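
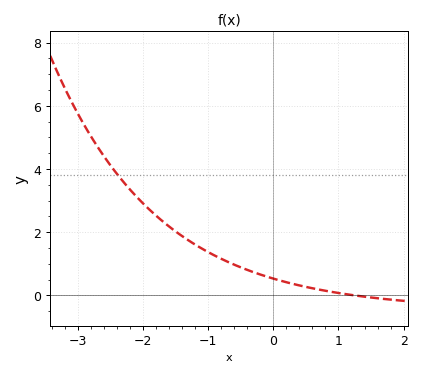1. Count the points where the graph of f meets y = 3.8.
1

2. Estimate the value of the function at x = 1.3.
0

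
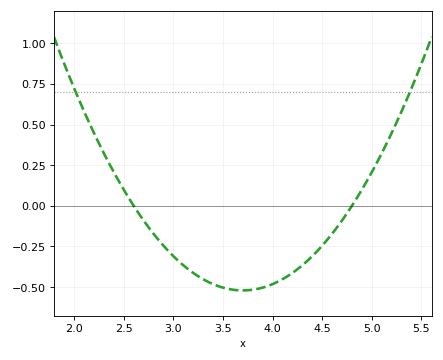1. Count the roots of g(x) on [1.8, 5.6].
2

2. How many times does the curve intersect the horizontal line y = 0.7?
2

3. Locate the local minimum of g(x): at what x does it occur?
3.7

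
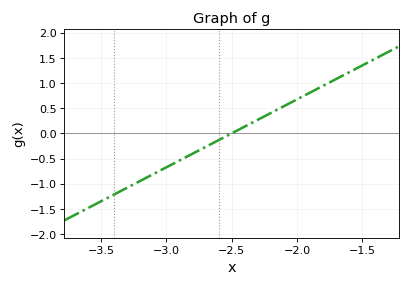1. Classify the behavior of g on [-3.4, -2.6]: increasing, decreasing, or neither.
increasing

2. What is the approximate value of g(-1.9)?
0.8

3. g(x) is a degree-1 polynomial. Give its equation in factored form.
y = 1.35(x + 2.5)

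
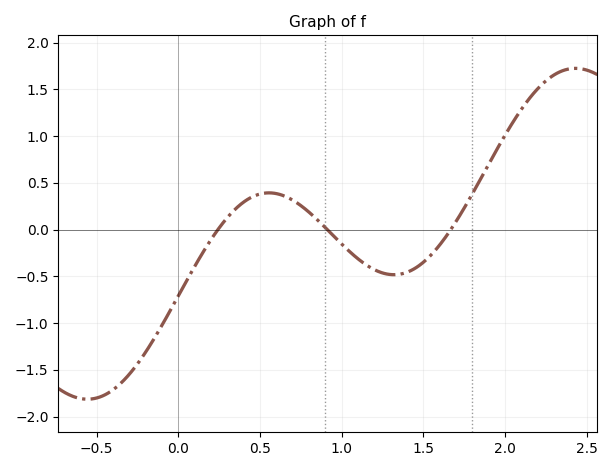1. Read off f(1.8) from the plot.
0.383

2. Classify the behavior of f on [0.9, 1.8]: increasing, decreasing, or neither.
neither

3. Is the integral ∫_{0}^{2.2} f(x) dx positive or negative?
positive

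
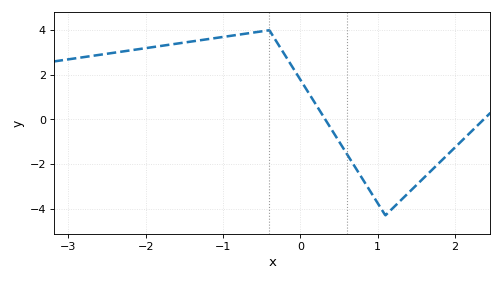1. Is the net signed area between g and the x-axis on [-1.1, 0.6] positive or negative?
positive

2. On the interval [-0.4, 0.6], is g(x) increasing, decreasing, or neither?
decreasing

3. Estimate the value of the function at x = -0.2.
2.89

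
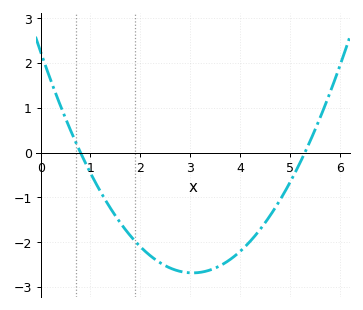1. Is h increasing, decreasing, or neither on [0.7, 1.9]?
decreasing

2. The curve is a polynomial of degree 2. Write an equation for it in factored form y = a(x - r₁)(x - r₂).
y = 0.53(x - 0.8)(x - 5.3)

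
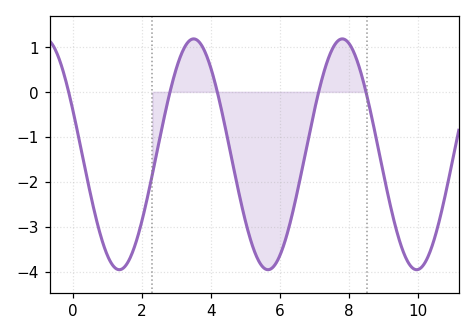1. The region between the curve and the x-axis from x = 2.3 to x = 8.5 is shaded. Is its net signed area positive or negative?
negative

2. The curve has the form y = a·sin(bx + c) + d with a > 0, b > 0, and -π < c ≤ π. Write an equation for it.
y = 2.57sin(1.46x + 2.75) - 1.39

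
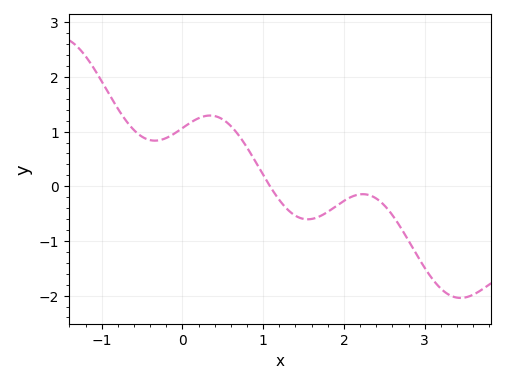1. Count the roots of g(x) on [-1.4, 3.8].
1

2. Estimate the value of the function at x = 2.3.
-0.2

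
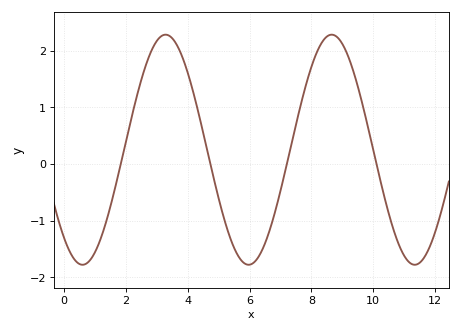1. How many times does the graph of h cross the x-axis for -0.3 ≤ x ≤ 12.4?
4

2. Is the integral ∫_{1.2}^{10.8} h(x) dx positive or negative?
positive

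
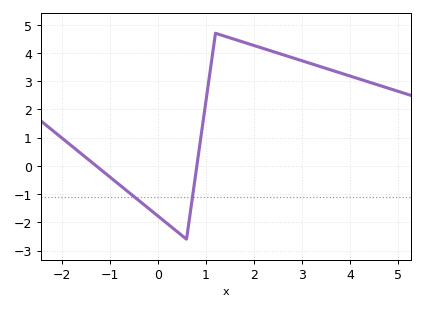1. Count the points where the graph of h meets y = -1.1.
2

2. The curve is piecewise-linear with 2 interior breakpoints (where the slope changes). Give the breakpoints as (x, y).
(0.6, -2.6); (1.2, 4.7)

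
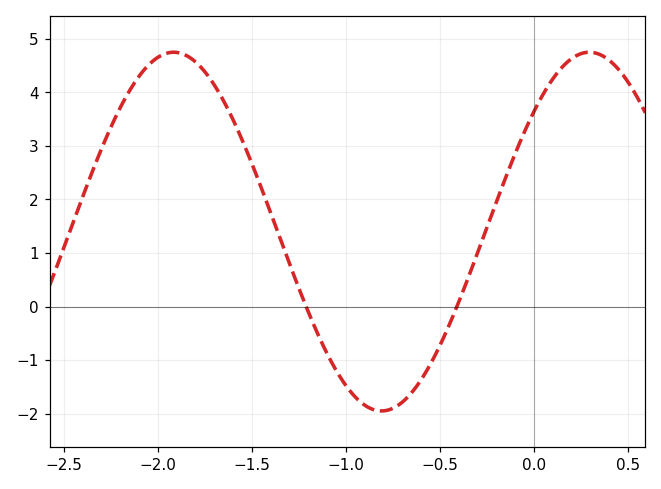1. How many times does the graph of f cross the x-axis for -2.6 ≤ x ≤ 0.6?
2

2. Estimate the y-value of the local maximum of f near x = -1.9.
4.7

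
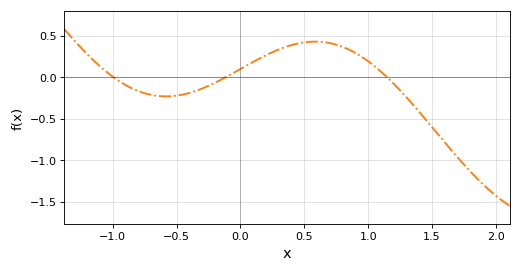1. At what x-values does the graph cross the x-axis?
-1, -0.1, 1.15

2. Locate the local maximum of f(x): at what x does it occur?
0.6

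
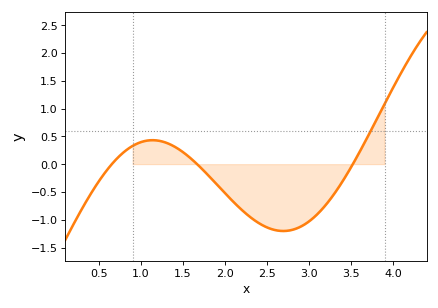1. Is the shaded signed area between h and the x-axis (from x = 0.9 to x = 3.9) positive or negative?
negative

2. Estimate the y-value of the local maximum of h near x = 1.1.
0.45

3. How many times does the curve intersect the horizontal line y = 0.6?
1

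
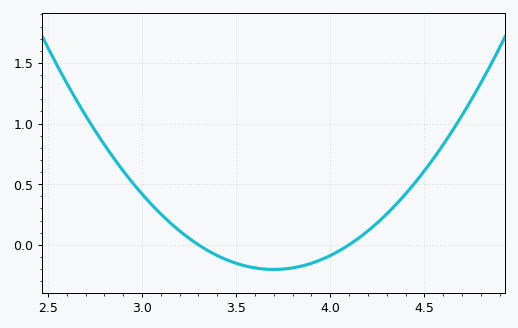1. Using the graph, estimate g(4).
-0.089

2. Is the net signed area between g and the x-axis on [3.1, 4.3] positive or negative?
negative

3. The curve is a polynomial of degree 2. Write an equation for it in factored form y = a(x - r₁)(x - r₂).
y = 1.27(x - 3.3)(x - 4.1)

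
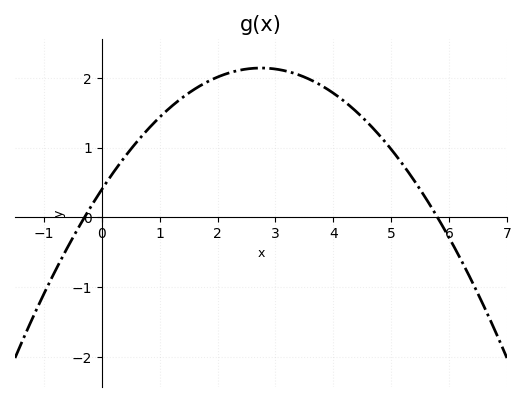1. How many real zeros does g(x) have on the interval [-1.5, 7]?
2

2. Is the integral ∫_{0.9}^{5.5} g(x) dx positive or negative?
positive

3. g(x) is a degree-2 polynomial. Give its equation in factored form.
y = -0.23(x + 0.3)(x - 5.8)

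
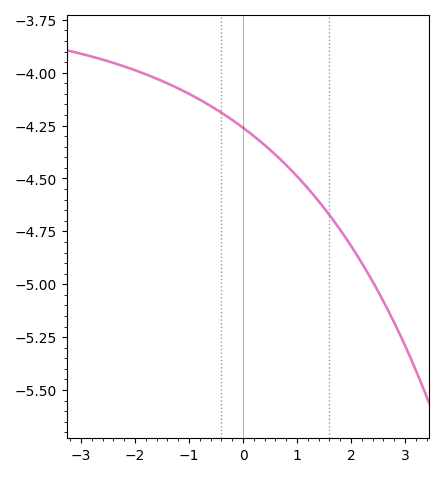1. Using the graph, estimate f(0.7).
-4.41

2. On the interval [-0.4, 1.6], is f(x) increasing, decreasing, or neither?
decreasing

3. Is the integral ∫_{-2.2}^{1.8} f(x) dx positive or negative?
negative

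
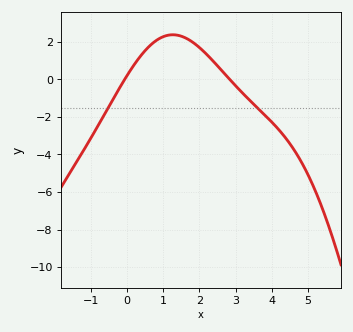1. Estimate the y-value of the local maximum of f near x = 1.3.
2.37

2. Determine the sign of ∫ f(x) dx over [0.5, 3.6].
positive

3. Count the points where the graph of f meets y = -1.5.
2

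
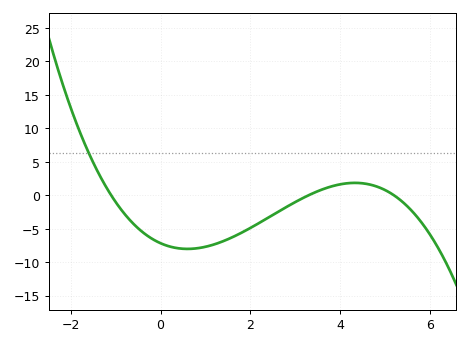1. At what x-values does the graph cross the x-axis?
-1.1, 3.3, 5.2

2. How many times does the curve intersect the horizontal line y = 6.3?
1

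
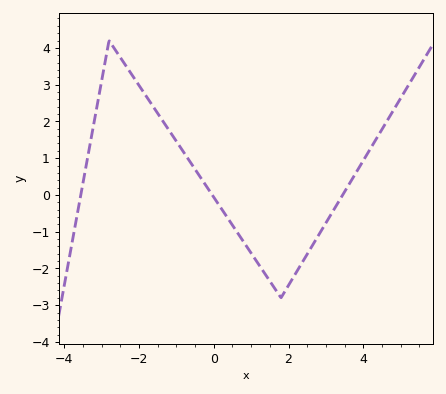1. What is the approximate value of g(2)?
-2.5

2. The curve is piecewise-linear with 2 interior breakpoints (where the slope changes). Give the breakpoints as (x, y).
(-2.8, 4.2); (1.8, -2.8)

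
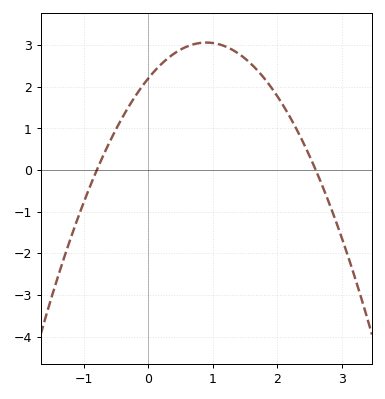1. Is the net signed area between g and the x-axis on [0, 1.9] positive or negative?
positive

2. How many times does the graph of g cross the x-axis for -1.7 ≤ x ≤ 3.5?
2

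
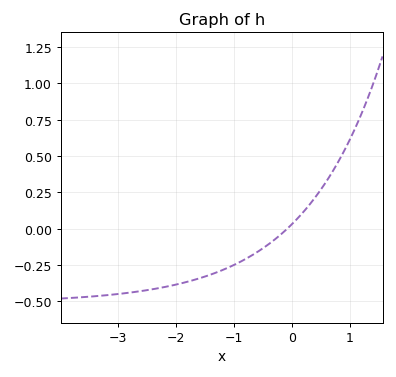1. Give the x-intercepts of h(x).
-0.1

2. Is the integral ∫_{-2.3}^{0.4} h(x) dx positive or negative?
negative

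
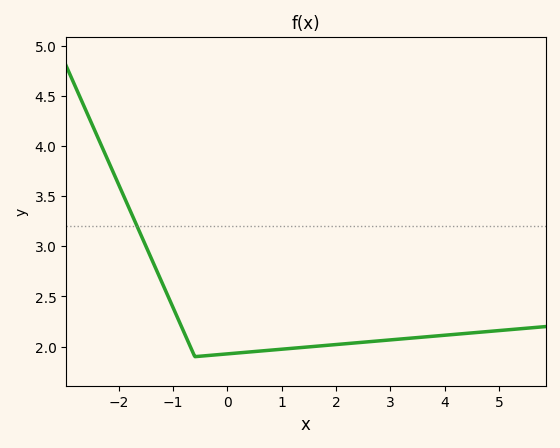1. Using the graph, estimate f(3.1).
2.05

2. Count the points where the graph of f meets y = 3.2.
1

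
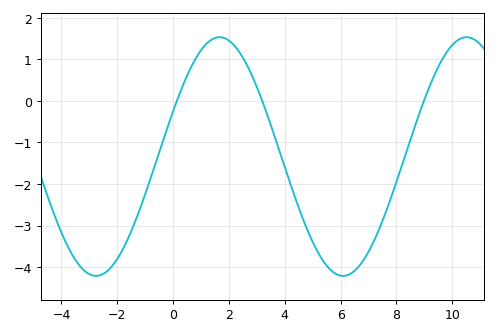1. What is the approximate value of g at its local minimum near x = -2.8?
-4.21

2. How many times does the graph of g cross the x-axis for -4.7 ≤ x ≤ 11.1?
3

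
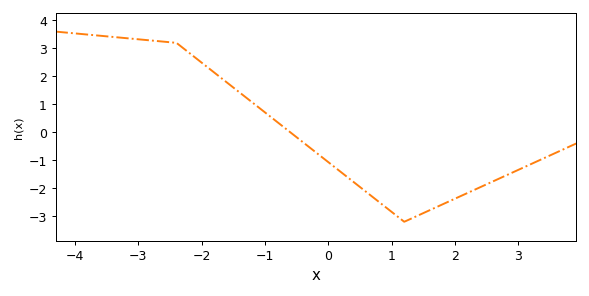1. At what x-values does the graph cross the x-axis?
-0.6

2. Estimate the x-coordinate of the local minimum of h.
1.2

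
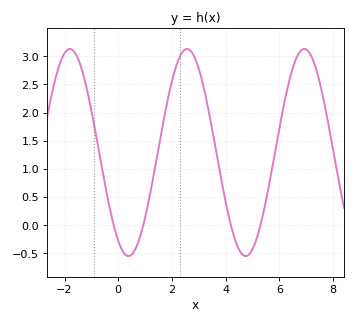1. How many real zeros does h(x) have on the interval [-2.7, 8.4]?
4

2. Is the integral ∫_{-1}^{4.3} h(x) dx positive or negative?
positive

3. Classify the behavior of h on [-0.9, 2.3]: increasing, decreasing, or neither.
neither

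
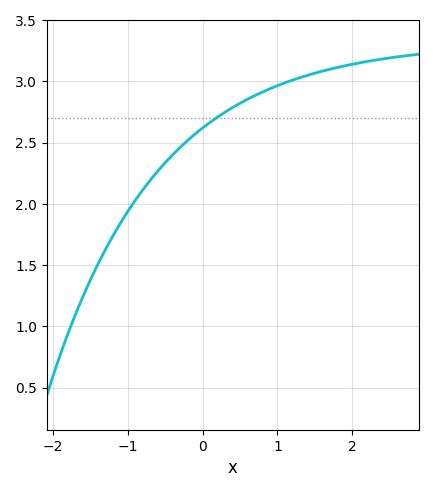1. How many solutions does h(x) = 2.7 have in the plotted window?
1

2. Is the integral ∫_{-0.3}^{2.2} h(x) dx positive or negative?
positive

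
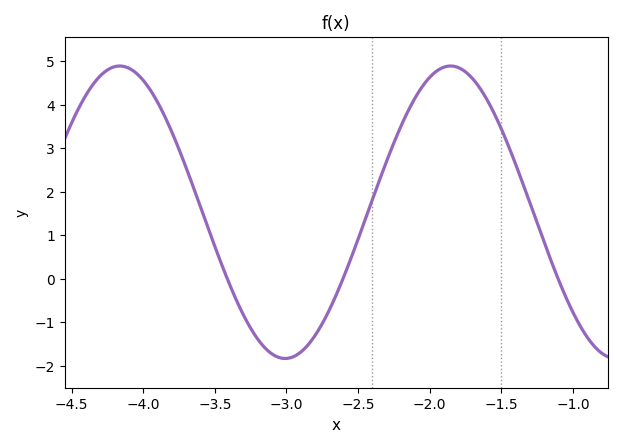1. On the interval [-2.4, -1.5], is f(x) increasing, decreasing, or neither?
neither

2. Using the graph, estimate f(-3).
-1.83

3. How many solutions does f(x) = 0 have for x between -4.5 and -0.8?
3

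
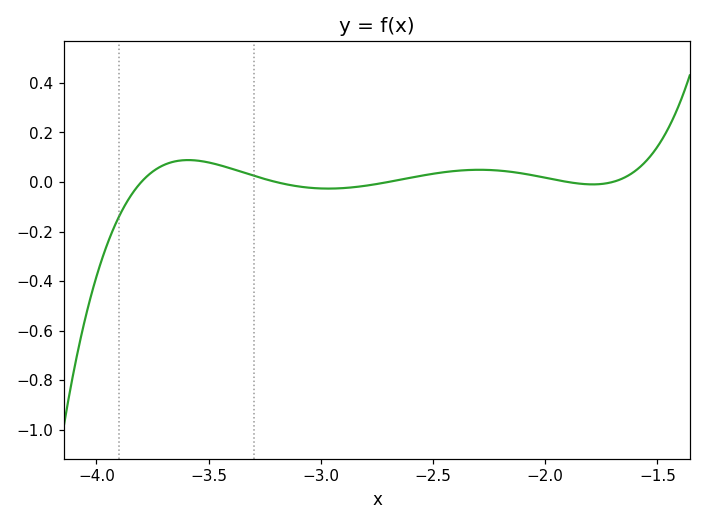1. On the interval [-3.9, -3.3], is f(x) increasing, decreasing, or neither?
neither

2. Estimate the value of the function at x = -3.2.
0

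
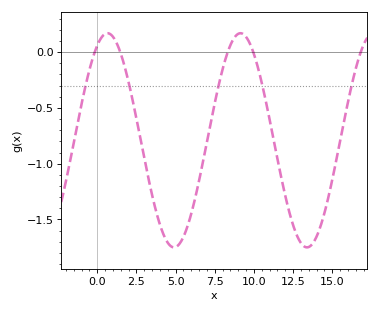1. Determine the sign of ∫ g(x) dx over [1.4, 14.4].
negative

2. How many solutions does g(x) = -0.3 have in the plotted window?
5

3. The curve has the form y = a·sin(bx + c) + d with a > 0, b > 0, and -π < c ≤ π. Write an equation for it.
y = 0.96sin(0.74x + 1.1) - 0.79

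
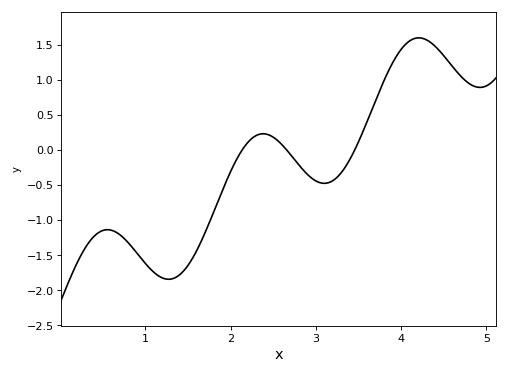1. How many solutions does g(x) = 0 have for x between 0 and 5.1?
3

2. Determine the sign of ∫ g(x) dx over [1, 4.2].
negative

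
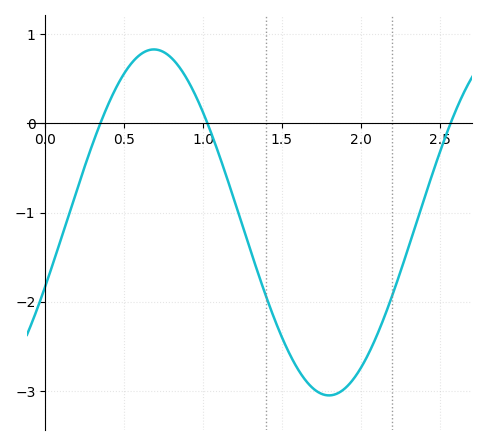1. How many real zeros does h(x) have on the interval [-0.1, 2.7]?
3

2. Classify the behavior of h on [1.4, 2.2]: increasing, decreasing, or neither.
neither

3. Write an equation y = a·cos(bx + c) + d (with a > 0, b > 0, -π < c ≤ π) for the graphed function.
y = 1.94cos(2.8x - 1.9) - 1.11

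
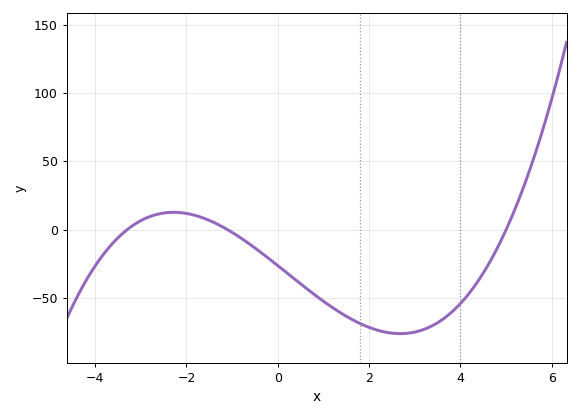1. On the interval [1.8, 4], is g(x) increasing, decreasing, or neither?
neither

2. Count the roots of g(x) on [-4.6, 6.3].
3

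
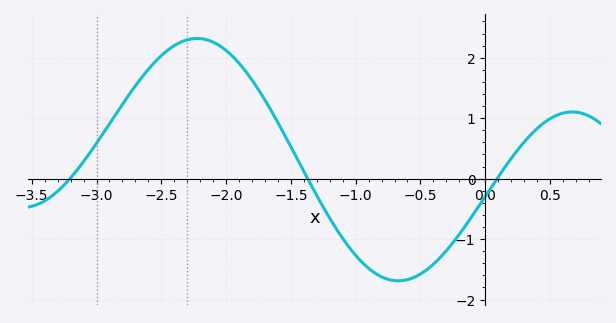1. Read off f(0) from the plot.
-0.3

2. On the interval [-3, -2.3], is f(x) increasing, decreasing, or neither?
increasing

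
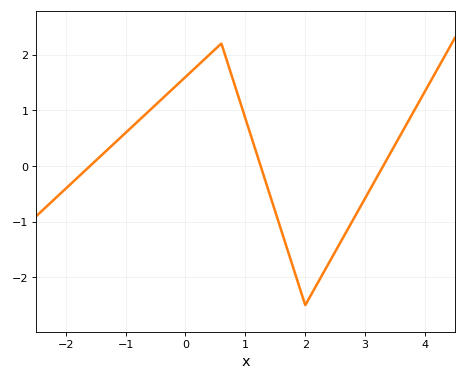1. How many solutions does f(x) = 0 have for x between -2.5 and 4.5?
3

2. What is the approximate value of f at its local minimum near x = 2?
-2.5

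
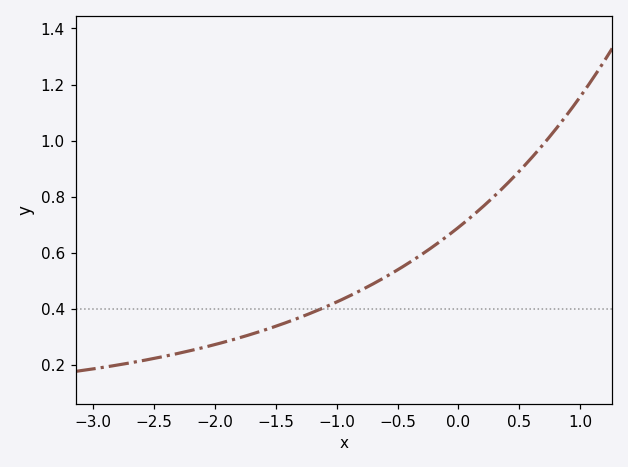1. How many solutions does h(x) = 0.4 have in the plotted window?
1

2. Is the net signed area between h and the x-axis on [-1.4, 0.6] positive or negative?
positive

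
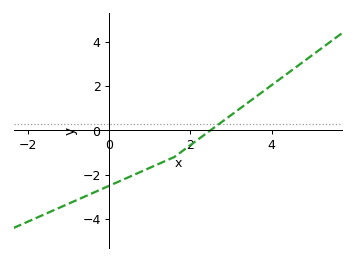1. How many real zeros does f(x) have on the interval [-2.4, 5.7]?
1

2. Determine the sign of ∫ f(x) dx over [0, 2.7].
negative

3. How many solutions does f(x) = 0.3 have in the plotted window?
1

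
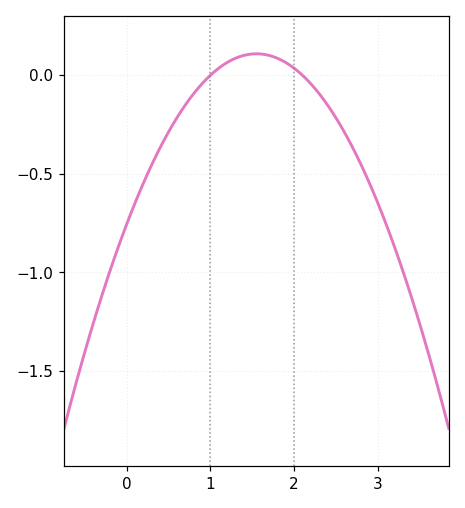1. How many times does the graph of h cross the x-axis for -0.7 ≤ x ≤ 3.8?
2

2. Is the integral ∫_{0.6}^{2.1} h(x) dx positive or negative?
positive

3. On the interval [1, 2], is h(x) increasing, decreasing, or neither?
neither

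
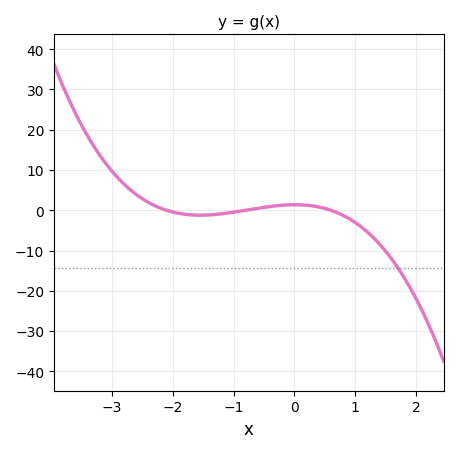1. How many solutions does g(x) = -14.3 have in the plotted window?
1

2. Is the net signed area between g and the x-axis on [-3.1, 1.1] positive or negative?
positive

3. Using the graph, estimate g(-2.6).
4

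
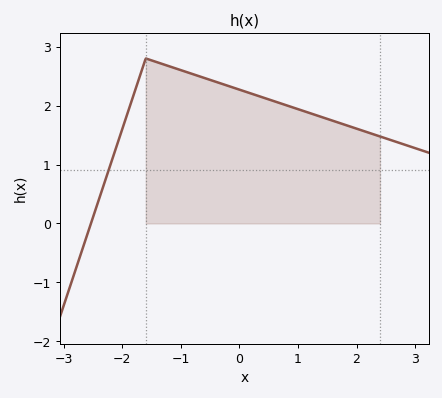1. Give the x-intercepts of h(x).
-2.5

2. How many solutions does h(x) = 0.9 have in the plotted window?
1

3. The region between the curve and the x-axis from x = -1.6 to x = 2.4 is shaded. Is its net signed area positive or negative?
positive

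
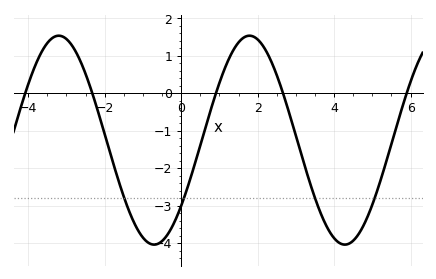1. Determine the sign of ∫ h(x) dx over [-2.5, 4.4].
negative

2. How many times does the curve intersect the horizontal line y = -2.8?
4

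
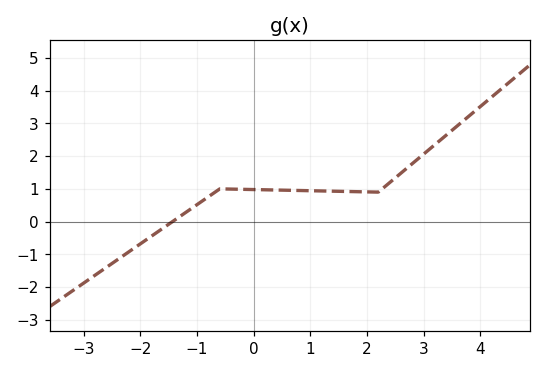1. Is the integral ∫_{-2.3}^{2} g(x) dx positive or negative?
positive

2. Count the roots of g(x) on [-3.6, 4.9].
1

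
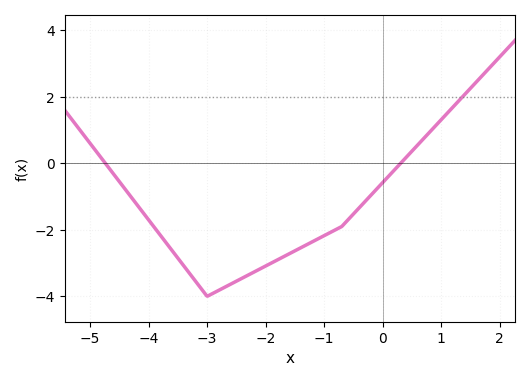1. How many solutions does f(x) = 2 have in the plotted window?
1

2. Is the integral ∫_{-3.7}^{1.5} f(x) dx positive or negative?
negative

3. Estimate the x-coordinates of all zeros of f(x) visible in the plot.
-4.8, 0.4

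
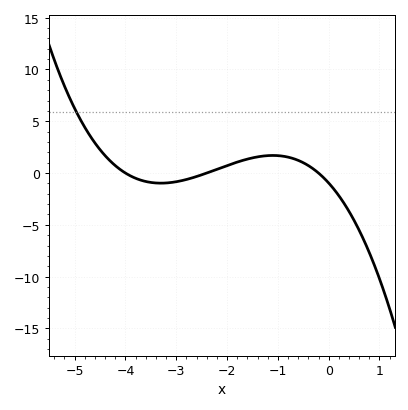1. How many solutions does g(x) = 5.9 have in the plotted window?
1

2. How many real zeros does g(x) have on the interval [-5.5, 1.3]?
3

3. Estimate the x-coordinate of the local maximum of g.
-1.1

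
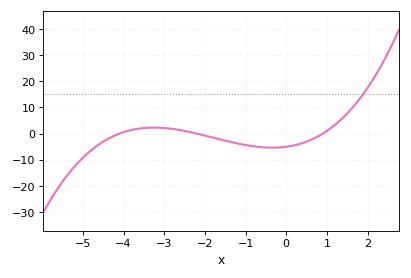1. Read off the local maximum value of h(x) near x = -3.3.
2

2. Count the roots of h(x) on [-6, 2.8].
3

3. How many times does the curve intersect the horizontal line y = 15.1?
1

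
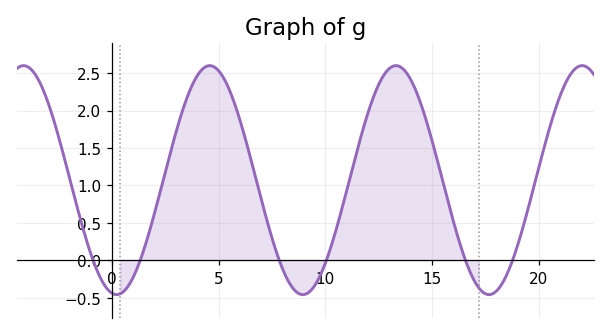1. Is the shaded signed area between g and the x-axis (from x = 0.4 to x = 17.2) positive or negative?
positive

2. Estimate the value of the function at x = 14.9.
1.71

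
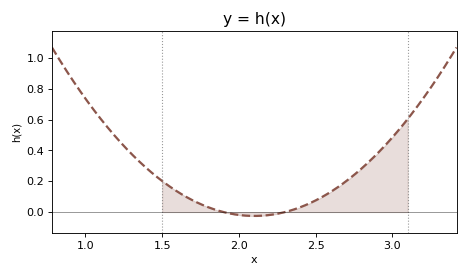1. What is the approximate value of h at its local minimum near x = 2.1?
-0.02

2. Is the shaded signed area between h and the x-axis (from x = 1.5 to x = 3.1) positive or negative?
positive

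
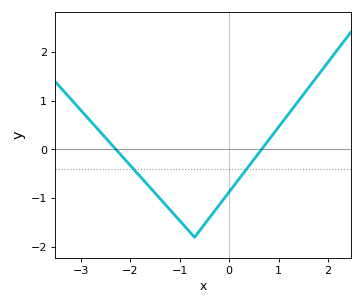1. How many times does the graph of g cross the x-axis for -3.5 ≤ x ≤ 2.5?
2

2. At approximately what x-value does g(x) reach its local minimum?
-0.7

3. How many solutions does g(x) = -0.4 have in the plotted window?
2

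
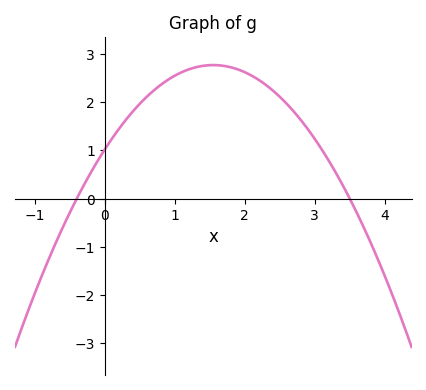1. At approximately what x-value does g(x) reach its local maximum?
1.6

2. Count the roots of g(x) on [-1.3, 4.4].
2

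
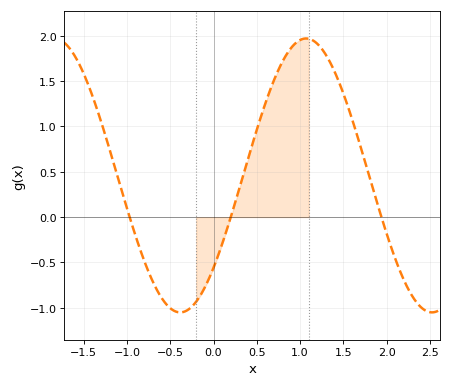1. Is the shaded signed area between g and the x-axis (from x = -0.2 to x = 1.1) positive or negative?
positive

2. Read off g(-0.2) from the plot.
-0.95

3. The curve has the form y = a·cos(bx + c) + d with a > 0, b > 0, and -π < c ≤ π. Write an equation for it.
y = 1.51cos(2.2x - 2.3) + 0.46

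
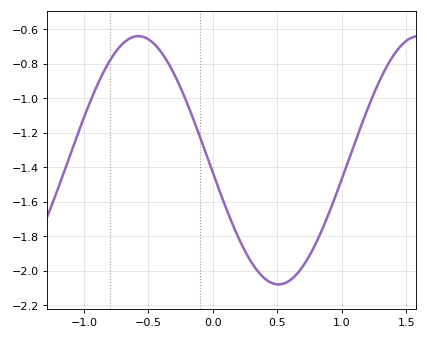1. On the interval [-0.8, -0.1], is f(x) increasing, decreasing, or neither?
neither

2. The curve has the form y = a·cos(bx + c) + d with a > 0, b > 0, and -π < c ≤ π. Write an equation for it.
y = 0.72cos(2.89x + 1.67) - 1.36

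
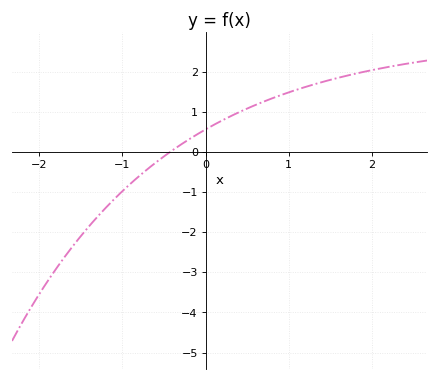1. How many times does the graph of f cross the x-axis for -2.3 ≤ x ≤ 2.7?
1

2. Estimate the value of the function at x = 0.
0.6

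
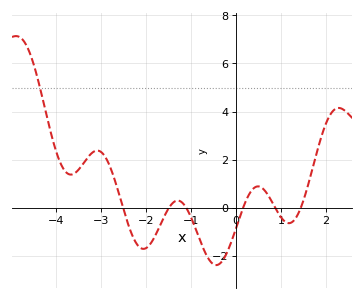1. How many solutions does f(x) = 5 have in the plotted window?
1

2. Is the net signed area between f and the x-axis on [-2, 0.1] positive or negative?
negative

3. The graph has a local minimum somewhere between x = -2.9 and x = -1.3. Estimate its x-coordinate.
-2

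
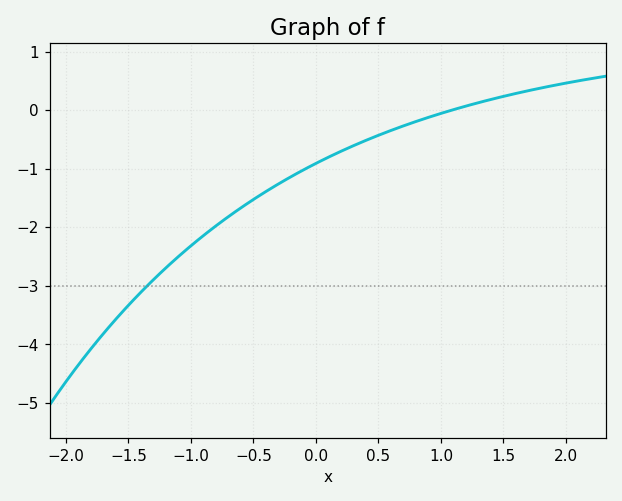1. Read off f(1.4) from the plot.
0.182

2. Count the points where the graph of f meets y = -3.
1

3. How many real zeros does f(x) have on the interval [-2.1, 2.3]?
1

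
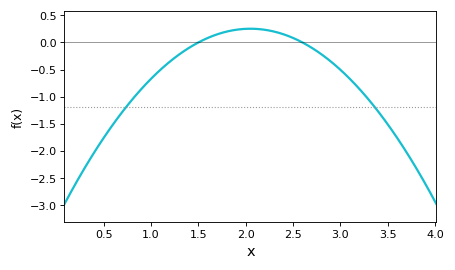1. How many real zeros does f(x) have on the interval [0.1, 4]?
2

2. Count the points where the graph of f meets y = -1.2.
2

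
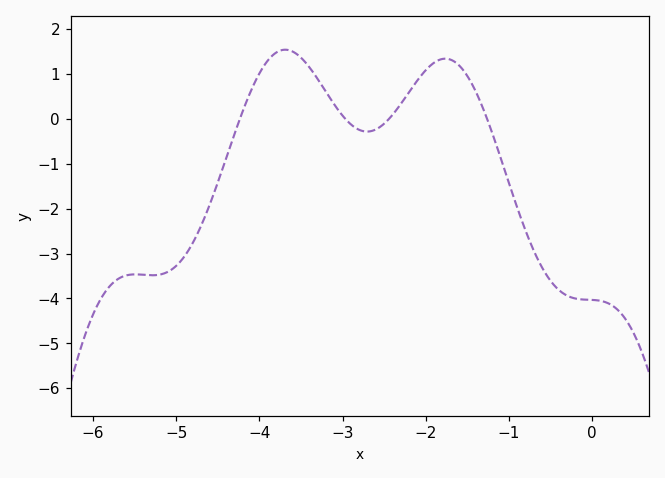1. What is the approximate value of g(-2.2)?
0.6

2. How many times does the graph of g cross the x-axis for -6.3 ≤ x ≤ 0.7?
4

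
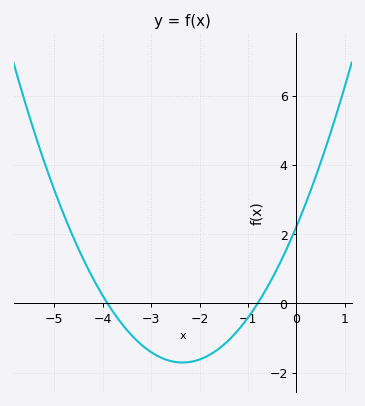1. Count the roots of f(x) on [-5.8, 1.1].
2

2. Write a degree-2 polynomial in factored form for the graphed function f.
y = 0.71(x + 3.9)(x + 0.8)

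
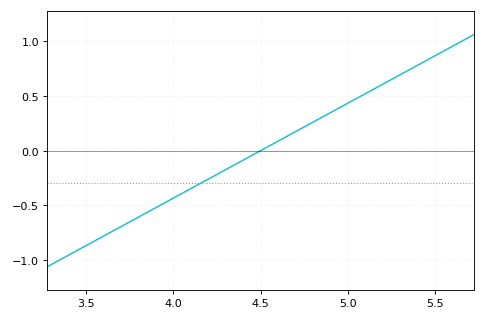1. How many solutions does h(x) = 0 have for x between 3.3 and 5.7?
1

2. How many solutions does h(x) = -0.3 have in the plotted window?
1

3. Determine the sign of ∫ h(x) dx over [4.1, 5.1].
positive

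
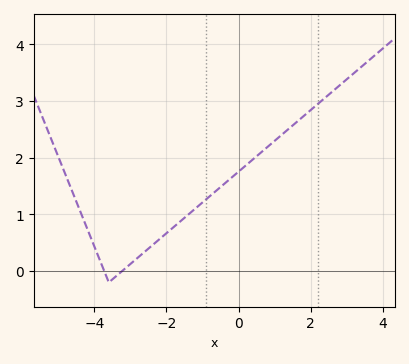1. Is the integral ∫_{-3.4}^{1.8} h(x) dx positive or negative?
positive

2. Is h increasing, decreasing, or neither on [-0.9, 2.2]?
increasing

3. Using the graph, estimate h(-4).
0.433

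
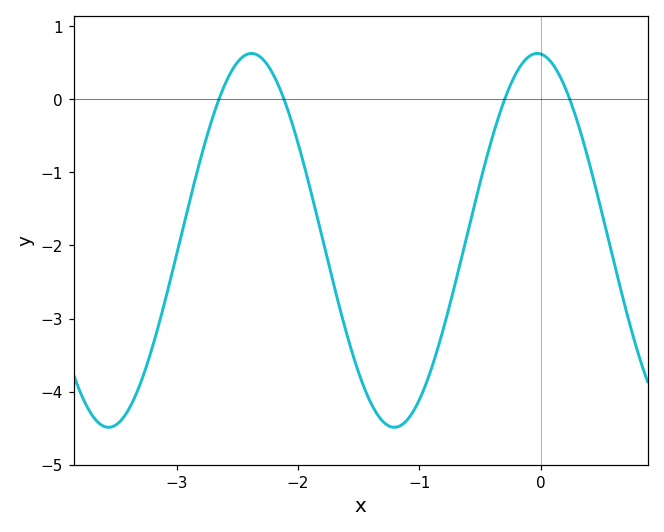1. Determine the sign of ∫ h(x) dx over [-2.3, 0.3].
negative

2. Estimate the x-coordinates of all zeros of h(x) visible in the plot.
-2.7, -2.1, -0.3, 0.2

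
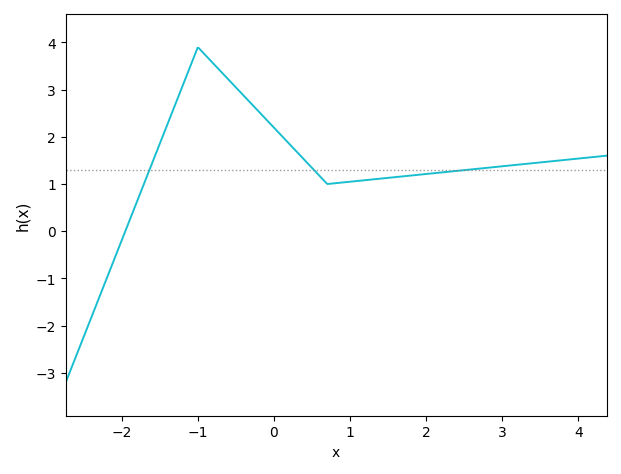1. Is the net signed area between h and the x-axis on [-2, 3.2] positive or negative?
positive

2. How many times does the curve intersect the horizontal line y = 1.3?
3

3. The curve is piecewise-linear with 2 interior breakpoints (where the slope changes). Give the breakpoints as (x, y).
(-1, 3.9); (0.7, 1)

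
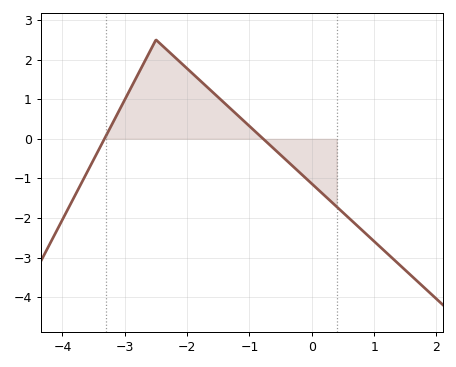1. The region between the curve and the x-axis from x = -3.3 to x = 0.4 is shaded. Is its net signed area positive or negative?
positive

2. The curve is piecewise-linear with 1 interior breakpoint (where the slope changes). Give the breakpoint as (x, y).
(-2.5, 2.5)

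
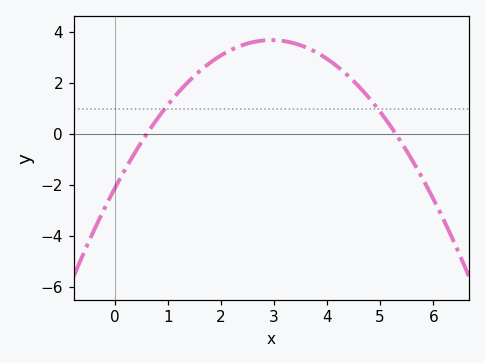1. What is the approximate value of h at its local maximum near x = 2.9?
3.7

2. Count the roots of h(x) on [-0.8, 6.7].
2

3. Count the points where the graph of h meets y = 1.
2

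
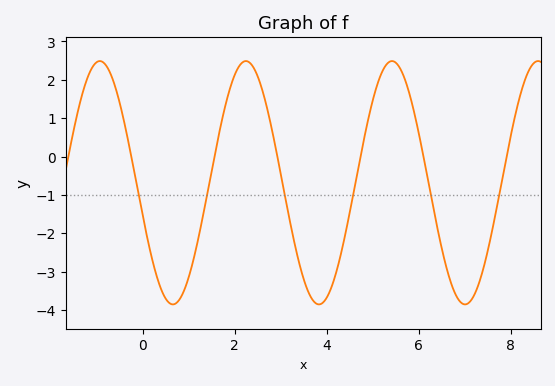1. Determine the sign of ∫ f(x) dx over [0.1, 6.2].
negative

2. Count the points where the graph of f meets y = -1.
6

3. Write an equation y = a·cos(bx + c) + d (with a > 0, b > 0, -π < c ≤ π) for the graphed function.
y = 3.17cos(1.98x + 1.84) - 0.68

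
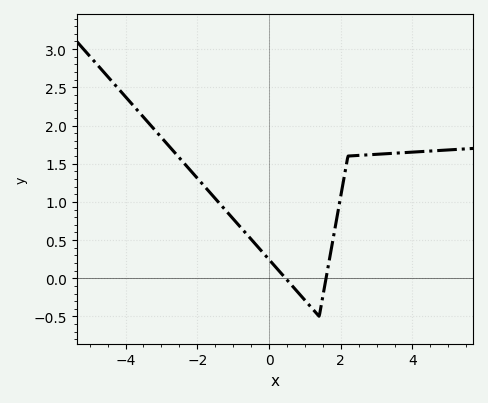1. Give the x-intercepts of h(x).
0.461, 1.59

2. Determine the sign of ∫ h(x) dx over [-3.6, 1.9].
positive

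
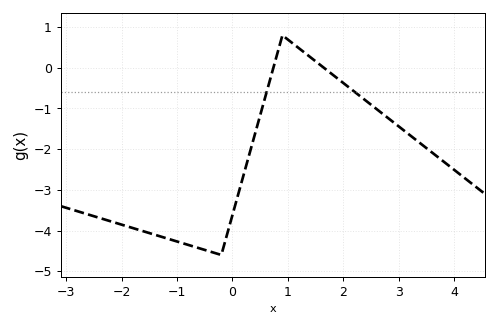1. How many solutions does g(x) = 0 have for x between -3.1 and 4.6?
2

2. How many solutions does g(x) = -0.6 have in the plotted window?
2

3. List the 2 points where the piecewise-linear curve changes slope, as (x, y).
(-0.2, -4.6); (0.9, 0.8)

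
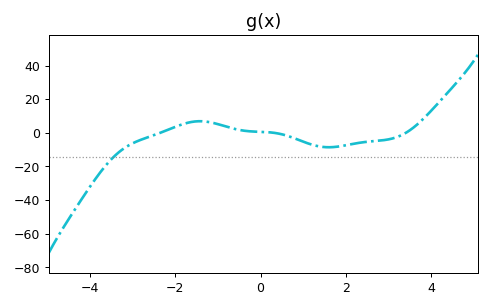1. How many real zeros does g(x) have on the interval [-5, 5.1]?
3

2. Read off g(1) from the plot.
-6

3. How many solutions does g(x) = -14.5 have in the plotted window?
1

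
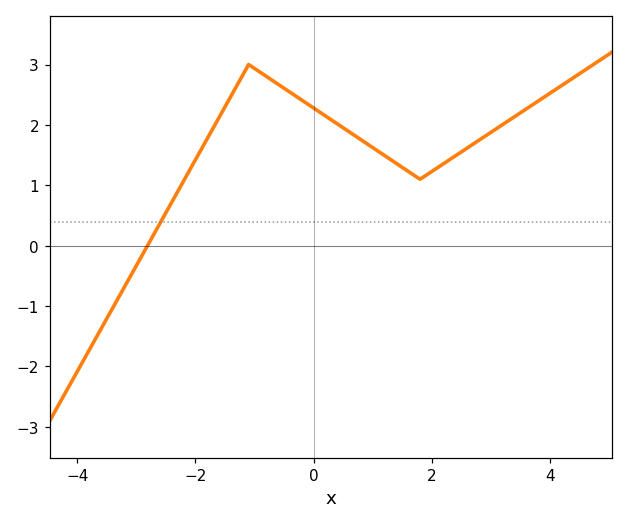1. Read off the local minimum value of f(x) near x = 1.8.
1.1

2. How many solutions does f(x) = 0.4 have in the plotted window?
1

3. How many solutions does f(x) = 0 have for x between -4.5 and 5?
1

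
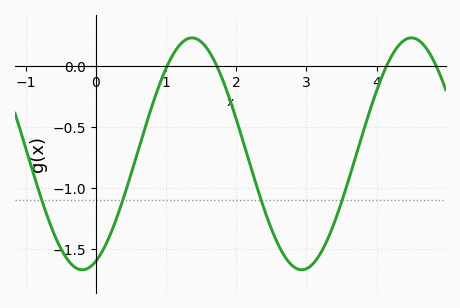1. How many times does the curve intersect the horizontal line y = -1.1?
4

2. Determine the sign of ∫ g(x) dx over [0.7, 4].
negative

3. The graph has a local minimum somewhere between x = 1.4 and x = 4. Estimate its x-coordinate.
2.9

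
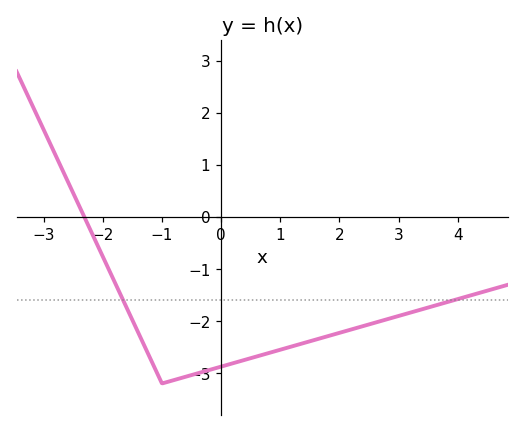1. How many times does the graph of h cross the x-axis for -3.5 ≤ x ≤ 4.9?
1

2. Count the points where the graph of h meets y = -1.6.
2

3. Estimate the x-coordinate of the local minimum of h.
-0.998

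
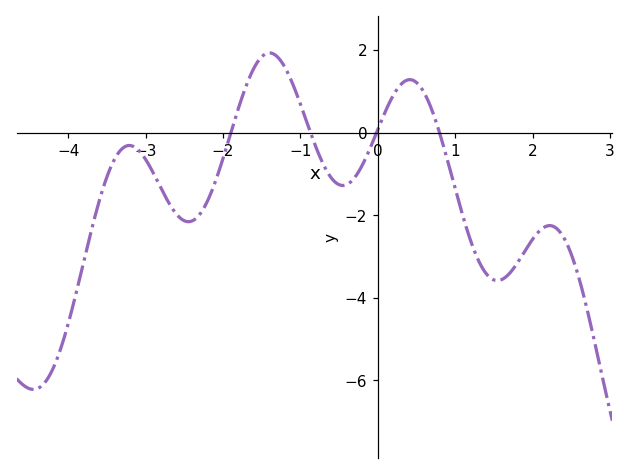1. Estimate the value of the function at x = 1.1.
-2.04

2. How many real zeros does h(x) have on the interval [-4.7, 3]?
4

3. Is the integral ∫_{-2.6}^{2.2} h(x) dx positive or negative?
negative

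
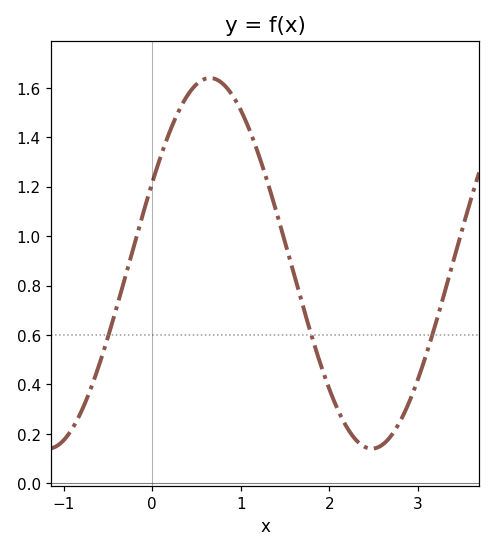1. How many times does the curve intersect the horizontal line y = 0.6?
3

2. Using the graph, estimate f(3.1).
0.52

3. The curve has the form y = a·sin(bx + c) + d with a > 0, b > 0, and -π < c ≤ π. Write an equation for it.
y = 0.75sin(1.7x + 0.45) + 0.89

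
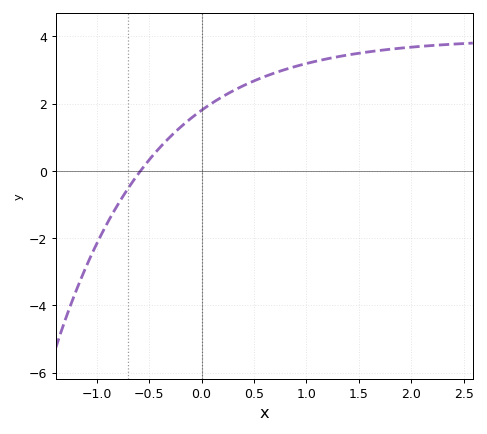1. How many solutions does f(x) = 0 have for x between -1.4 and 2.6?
1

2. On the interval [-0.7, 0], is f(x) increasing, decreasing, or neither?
increasing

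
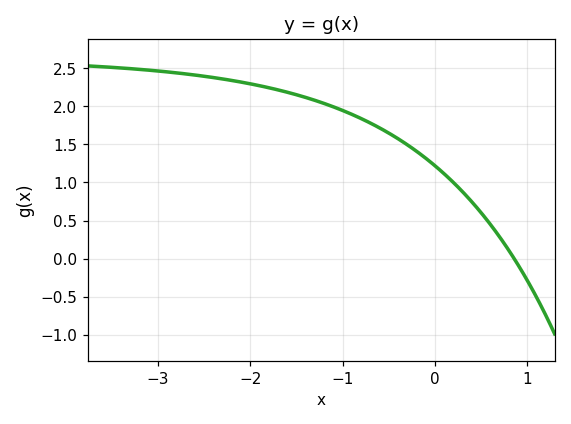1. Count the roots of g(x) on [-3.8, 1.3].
1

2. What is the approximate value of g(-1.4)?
2.1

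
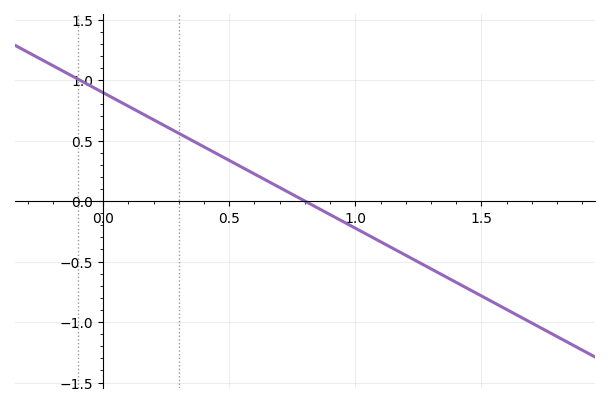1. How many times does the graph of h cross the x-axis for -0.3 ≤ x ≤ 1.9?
1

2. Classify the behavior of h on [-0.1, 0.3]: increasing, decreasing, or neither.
decreasing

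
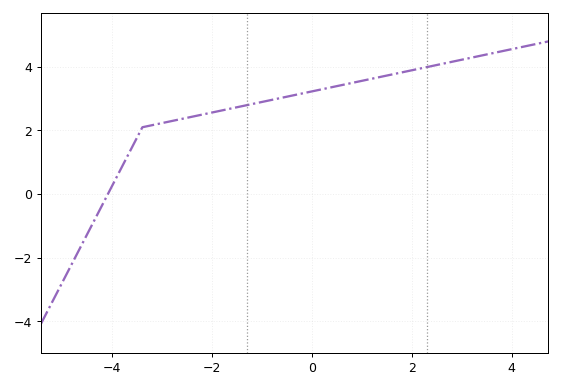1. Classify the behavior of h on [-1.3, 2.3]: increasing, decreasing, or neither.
increasing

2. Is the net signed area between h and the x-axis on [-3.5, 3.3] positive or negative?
positive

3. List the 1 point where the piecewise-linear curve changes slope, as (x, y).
(-3.4, 2.1)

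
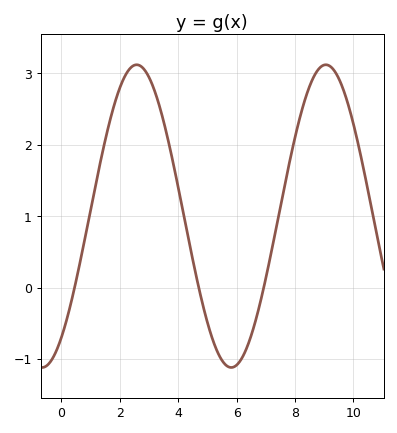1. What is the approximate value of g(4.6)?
0.2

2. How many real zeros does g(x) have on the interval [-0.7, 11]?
3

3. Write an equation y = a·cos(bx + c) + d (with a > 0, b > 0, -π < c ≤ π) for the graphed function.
y = 2.12cos(0.97x - 2.5) + 1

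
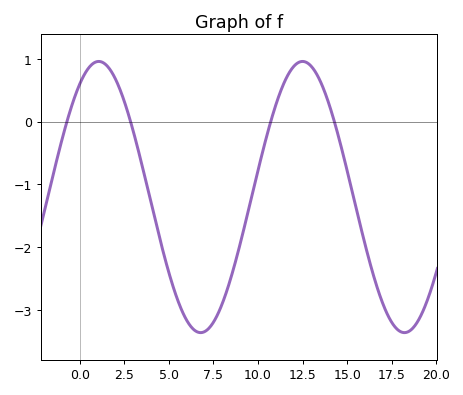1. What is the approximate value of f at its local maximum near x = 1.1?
1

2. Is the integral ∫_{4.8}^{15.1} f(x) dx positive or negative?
negative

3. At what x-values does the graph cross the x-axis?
-0.5, 3, 10.5, 14.5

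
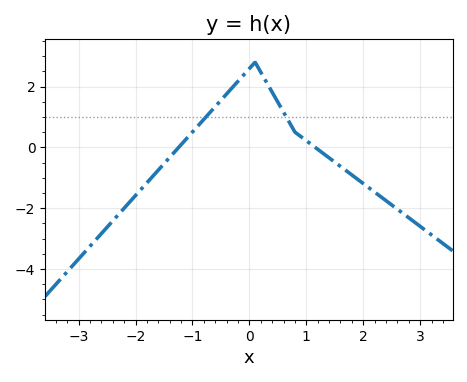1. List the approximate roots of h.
-1.24, 1.16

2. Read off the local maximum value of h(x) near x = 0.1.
2.8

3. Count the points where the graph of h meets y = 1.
2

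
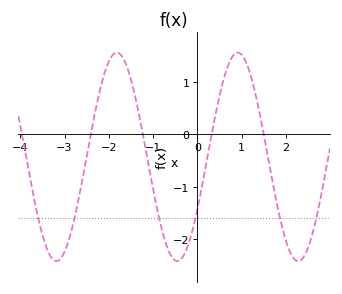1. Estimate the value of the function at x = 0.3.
-0.115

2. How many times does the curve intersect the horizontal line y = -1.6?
6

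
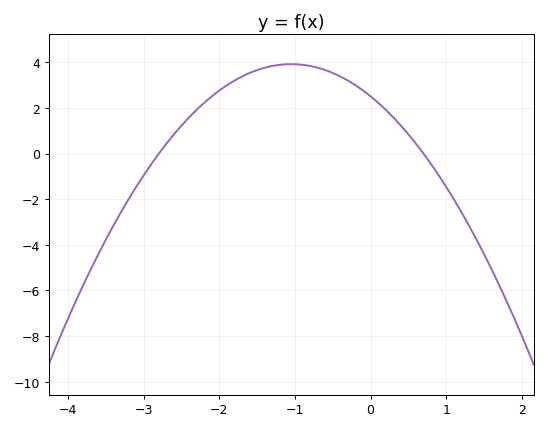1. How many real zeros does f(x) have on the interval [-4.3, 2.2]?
2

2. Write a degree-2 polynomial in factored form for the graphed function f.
y = -1.28(x + 2.8)(x - 0.7)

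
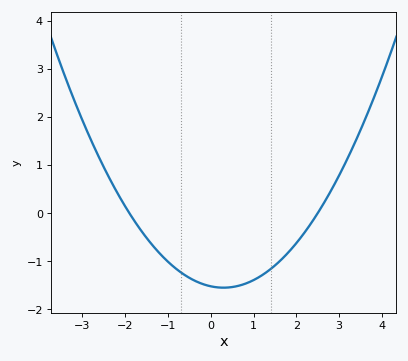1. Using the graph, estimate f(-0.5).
-1.34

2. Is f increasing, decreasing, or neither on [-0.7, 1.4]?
neither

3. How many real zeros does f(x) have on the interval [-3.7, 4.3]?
2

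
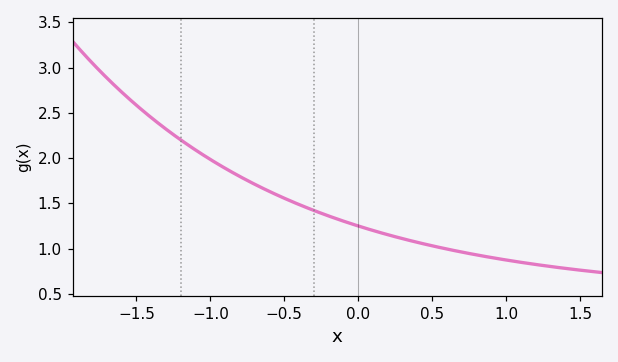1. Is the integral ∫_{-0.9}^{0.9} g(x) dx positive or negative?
positive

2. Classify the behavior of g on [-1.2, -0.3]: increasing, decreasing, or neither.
decreasing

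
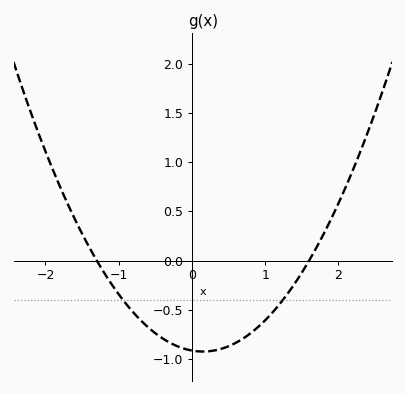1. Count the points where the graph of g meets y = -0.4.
2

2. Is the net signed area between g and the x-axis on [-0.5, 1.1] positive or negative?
negative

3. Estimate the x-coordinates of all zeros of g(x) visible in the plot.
-1.3, 1.6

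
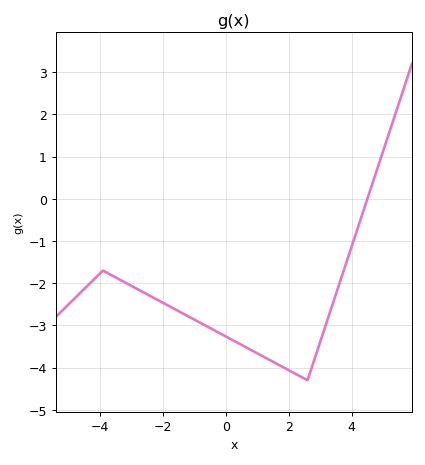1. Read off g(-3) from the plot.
-2.06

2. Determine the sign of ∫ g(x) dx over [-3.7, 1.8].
negative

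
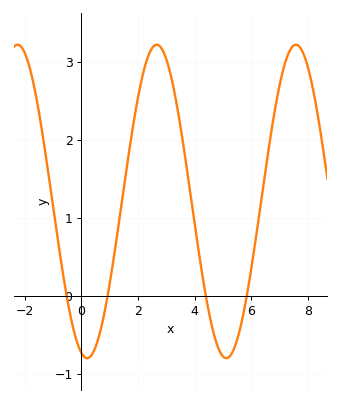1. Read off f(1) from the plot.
0.2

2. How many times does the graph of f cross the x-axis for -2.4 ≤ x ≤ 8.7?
4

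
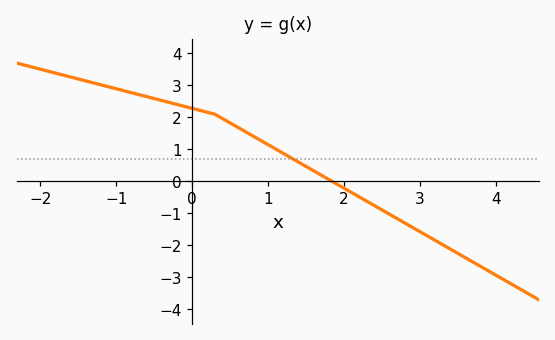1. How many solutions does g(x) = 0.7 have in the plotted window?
1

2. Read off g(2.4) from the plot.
-0.8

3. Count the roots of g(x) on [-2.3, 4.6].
1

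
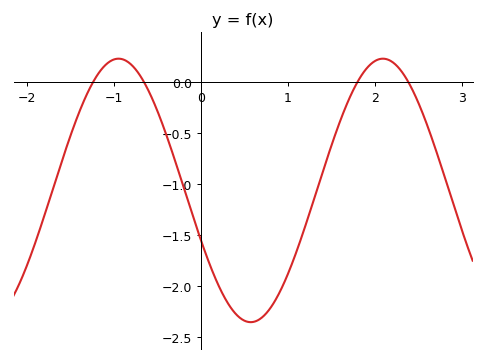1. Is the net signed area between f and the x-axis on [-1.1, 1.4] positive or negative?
negative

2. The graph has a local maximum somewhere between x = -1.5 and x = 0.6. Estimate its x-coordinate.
-0.9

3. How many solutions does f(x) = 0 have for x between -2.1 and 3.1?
4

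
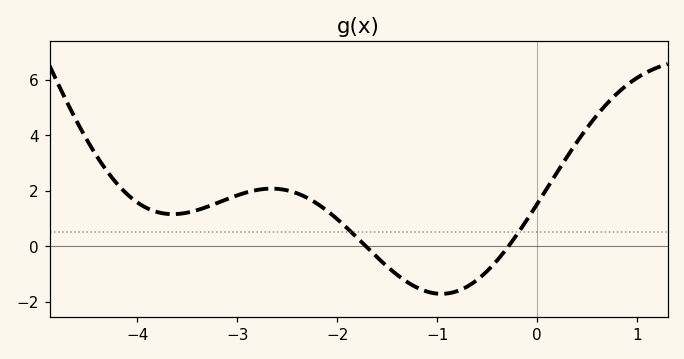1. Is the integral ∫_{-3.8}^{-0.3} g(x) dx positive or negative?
positive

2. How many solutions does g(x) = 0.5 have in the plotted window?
2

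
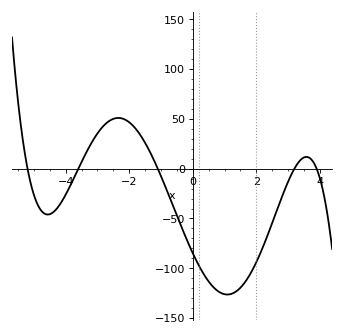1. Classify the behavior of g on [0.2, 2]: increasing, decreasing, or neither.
neither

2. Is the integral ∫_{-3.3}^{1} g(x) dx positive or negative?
negative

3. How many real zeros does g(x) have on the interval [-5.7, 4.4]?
5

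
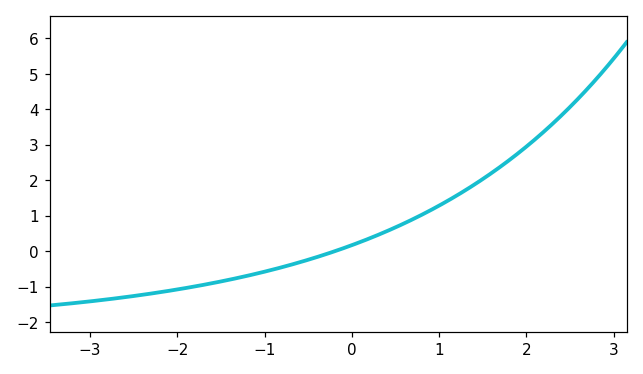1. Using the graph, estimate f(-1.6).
-0.903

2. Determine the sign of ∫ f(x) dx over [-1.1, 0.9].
positive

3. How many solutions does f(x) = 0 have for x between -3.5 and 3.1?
1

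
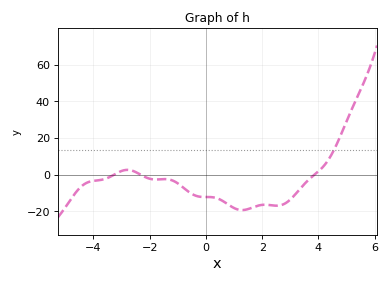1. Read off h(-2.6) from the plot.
2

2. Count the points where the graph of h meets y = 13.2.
1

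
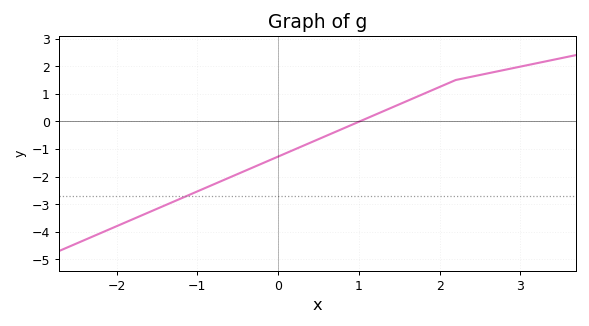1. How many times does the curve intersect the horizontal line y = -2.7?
1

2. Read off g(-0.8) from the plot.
-2.28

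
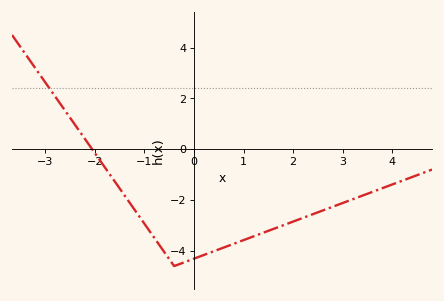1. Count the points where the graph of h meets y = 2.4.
1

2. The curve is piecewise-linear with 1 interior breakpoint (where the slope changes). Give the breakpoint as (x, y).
(-0.4, -4.6)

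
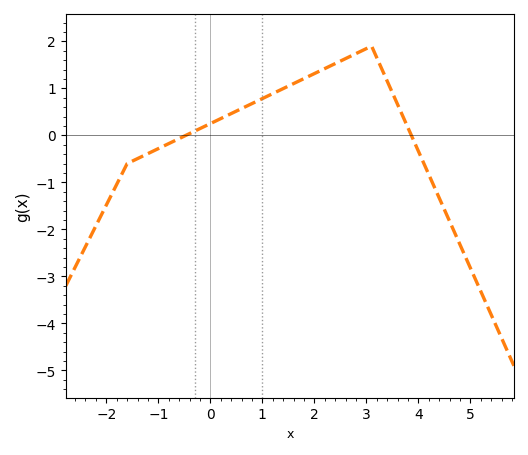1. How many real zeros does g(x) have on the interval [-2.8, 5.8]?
2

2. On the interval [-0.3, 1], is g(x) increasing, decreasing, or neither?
increasing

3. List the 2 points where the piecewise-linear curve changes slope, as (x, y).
(-1.6, -0.6); (3.1, 1.9)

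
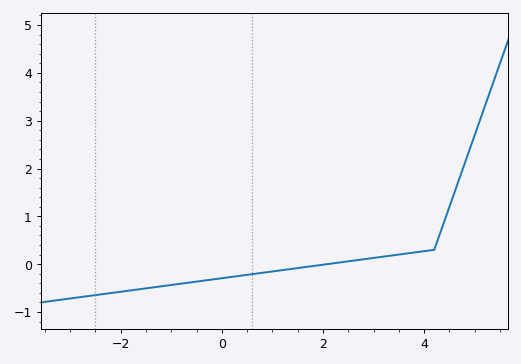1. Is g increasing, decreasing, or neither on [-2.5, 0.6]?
increasing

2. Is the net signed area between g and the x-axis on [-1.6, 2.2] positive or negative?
negative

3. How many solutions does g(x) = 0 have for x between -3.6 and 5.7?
1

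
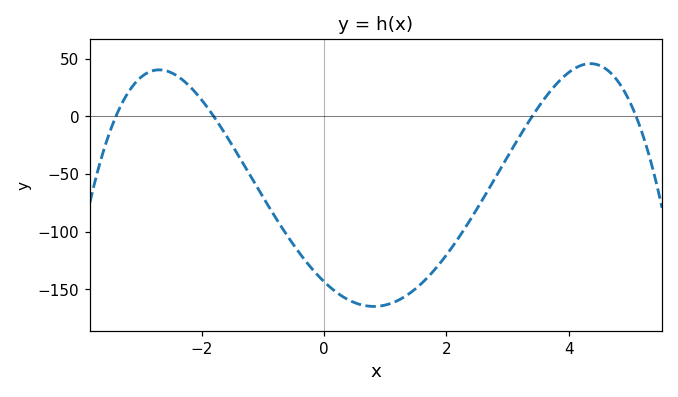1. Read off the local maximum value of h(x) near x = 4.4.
45.8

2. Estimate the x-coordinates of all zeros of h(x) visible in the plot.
-3.4, -1.8, 3.4, 5.1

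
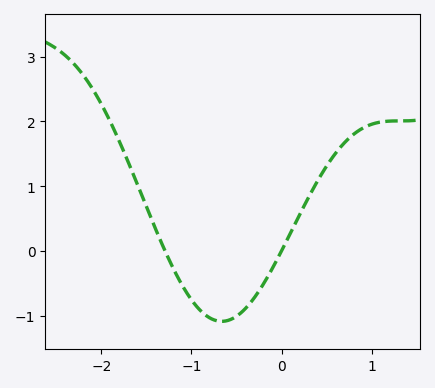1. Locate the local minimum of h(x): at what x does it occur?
-0.7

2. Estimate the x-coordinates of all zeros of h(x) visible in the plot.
-1.3, 0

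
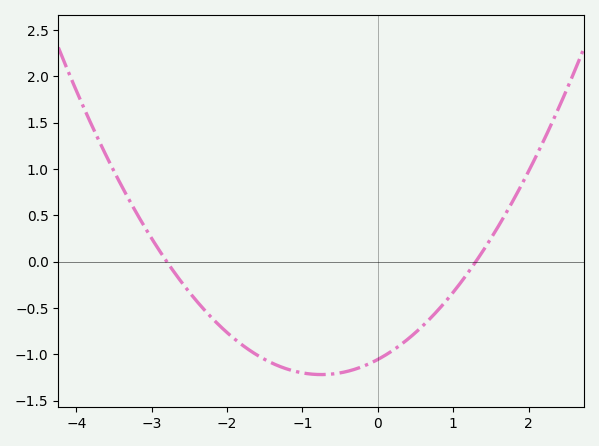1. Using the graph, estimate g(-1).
-1.2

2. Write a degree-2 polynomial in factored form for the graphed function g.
y = 0.29(x + 2.8)(x - 1.3)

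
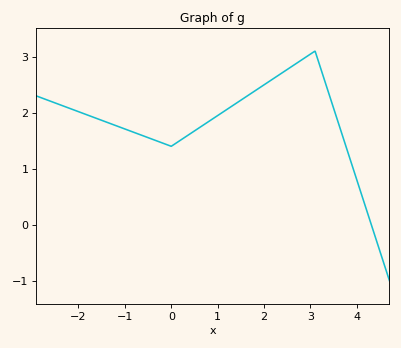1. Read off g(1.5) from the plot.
2.22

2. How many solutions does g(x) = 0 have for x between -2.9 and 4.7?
1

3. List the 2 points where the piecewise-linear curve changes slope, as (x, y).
(0, 1.4); (3.1, 3.1)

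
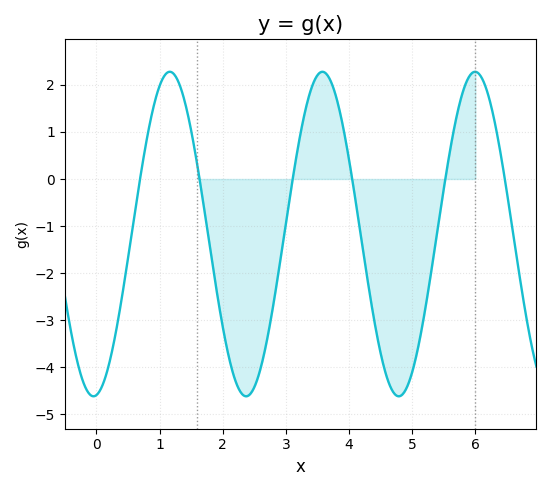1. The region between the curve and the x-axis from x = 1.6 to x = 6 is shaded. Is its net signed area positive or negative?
negative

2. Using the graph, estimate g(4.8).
-4.62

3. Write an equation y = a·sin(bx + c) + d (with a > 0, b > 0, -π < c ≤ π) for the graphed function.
y = 3.45sin(2.6x - 1.45) - 1.17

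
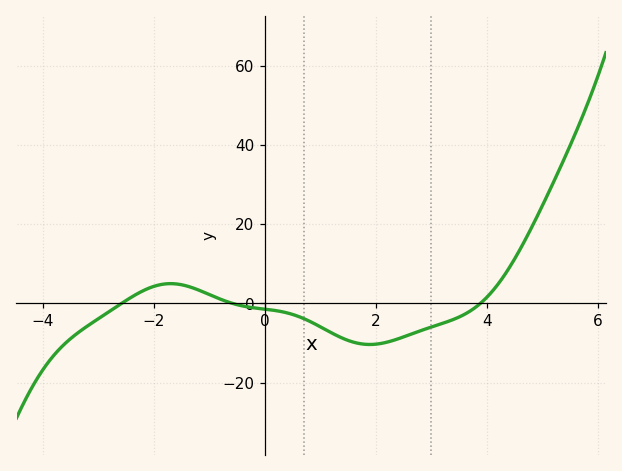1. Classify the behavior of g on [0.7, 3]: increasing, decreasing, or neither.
neither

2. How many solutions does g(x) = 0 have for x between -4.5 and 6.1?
3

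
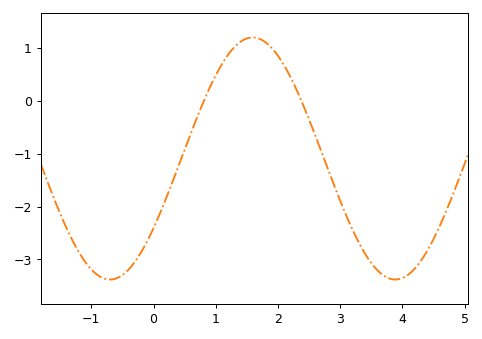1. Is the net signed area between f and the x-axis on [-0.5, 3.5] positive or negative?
negative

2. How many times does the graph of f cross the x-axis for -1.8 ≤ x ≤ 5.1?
2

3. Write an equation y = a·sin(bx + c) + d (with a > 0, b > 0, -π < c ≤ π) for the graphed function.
y = 2.29sin(1.37x - 0.612) - 1.09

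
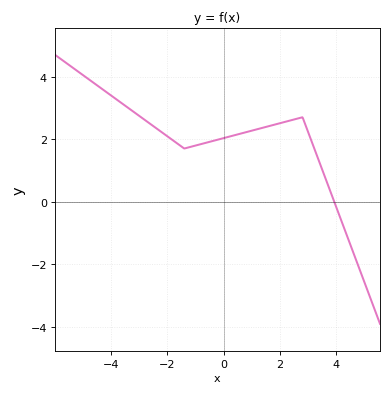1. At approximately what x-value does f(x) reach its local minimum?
-1.4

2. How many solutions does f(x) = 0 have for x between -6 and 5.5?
1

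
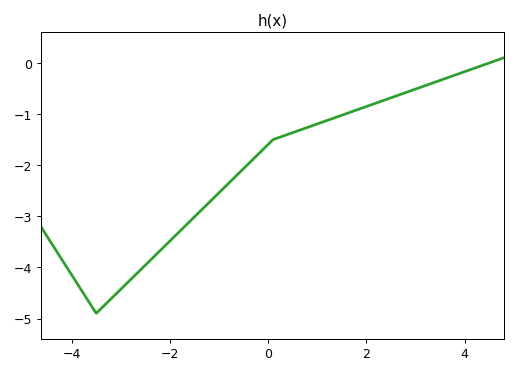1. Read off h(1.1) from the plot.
-1.16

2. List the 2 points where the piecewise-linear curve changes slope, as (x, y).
(-3.5, -4.9); (0.1, -1.5)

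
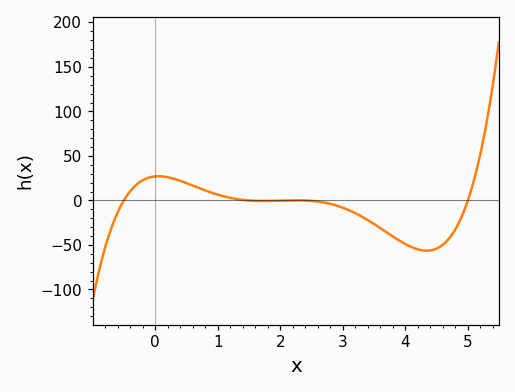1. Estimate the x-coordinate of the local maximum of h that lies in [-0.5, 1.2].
0.1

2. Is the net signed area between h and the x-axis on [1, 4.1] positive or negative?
negative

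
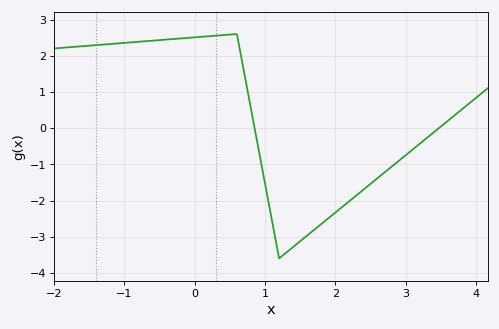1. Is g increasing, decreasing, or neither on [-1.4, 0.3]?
increasing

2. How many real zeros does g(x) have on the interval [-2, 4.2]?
2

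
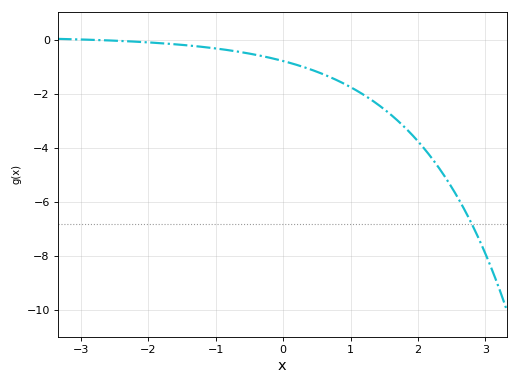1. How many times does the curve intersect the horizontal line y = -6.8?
1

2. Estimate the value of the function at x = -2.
-0.089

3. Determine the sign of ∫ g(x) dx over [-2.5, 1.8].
negative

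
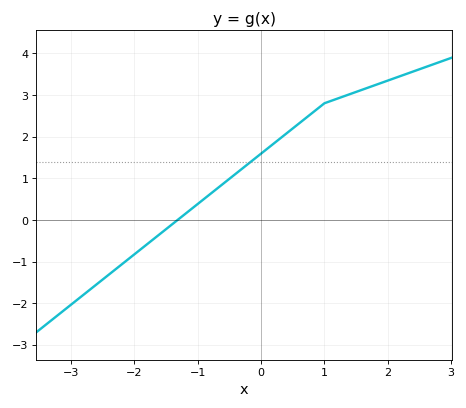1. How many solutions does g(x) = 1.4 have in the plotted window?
1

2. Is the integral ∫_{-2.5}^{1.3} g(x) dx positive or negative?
positive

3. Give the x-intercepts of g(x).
-1.32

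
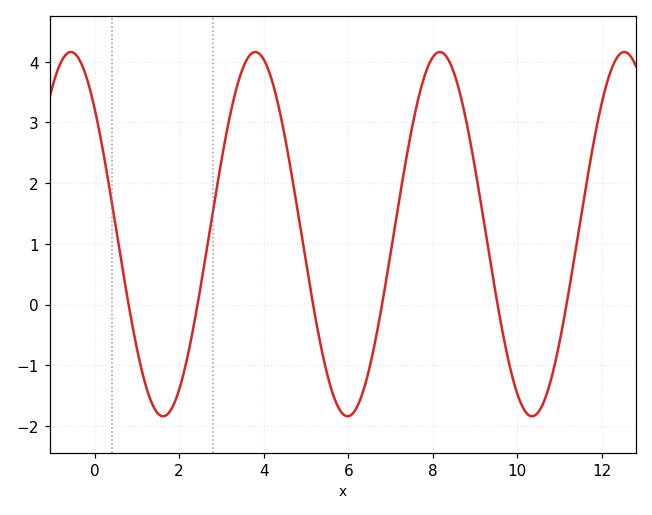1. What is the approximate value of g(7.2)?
1.7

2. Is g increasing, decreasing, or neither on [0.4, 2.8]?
neither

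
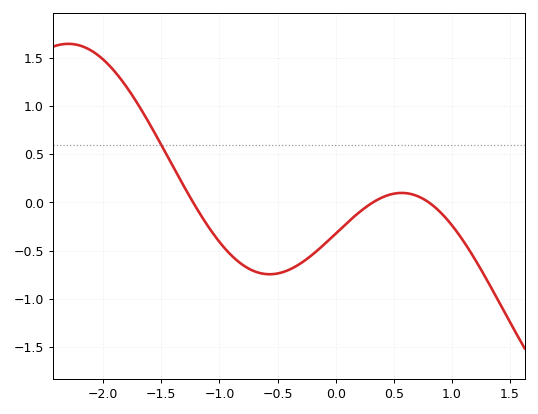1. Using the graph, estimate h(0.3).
-0.016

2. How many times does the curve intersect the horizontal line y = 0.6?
1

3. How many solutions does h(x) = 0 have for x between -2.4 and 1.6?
3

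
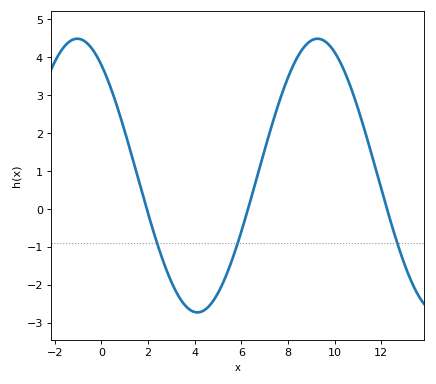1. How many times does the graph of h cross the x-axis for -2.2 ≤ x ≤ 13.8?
3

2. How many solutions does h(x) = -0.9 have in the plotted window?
3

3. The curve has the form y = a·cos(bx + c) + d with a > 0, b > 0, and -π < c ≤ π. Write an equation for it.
y = 3.61cos(0.61x + 0.63) + 0.88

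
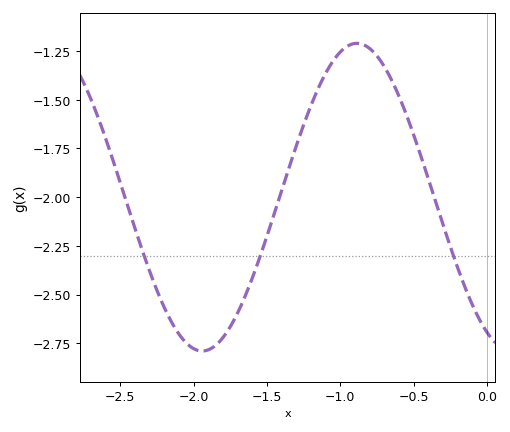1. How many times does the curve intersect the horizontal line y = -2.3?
3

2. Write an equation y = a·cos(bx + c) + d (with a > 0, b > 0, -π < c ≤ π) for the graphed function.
y = 0.79cos(3x + 2.6) - 2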